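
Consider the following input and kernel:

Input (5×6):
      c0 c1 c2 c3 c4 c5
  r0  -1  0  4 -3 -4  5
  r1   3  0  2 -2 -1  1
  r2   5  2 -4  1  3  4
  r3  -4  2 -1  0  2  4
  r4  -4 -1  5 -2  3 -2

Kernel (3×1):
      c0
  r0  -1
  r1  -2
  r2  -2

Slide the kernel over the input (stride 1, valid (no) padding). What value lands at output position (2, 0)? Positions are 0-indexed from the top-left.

The receptive field on the input at this output position is [5 / -4 / -4]. Elementwise product with the kernel and sum: 5·-1 + -4·-2 + -4·-2.

11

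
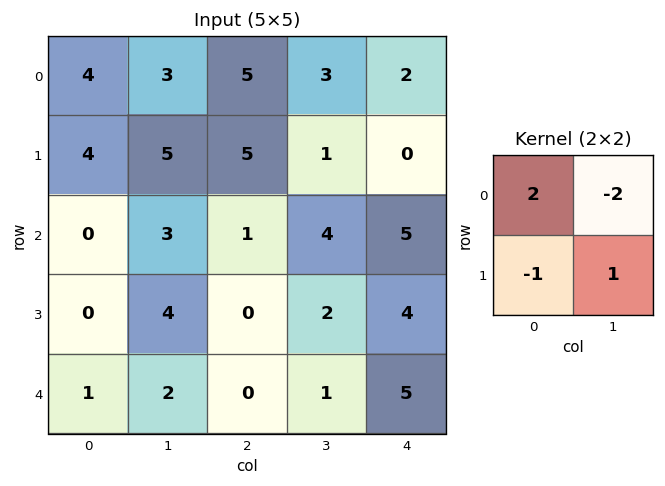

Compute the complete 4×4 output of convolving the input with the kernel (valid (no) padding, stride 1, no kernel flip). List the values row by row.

Output[0,0]: The receptive field on the input at this output position is [4 3 / 4 5]. Elementwise product with the kernel and sum: 4·2 + 3·-2 + 4·-1 + 5·1.
Output[0,1]: The receptive field on the input at this output position is [3 5 / 5 5]. Elementwise product with the kernel and sum: 3·2 + 5·-2 + 5·-1 + 5·1.

3 -4 0 1
1 -2 11 3
-2 0 -4 0
-7 6 -3 0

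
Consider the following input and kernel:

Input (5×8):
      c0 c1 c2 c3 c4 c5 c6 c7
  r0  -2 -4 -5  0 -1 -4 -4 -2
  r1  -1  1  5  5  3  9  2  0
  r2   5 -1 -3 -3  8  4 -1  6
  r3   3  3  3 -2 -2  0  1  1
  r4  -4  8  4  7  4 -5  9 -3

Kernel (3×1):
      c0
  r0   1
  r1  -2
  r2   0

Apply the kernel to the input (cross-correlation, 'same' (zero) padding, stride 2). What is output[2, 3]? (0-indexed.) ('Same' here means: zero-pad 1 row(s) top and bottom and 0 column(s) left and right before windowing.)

The receptive field on the zero-padded input at this output position is [1 / 9 / 0]. Elementwise product with the kernel and sum: 1·1 + 9·-2.

-17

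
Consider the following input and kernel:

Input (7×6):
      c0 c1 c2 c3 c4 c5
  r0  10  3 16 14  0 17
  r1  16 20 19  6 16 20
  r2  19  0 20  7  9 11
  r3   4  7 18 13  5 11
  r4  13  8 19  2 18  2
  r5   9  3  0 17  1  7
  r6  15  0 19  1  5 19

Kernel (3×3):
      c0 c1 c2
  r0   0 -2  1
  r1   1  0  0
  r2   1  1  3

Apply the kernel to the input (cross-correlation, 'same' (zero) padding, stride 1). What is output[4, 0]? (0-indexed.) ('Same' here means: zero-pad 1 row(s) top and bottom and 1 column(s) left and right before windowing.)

17

The receptive field on the zero-padded input at this output position is [0 4 7 / 0 13 8 / 0 9 3]. Elementwise product with the kernel and sum: 4·-2 + 7·1 + 0·1 + 0·1 + 9·1 + 3·3.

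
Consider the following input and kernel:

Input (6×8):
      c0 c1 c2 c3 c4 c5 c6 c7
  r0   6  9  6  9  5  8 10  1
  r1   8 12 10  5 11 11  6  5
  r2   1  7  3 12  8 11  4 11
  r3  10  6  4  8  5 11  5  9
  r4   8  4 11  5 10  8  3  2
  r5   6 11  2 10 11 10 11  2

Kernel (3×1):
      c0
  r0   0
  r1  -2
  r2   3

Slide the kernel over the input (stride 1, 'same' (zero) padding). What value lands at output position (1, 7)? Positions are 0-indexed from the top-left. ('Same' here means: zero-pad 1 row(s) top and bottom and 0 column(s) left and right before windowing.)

The receptive field on the zero-padded input at this output position is [1 / 5 / 11]. Elementwise product with the kernel and sum: 5·-2 + 11·3.

23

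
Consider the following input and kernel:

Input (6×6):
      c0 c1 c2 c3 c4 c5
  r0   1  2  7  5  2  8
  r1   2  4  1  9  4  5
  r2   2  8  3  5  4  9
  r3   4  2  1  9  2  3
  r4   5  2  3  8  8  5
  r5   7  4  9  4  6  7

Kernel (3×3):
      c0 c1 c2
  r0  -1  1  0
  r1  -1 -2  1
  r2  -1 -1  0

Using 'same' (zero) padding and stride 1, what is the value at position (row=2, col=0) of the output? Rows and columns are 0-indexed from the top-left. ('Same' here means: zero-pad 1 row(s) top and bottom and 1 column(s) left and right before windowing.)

2

The receptive field on the zero-padded input at this output position is [0 2 4 / 0 2 8 / 0 4 2]. Elementwise product with the kernel and sum: 0·-1 + 2·1 + 0·-1 + 2·-2 + 8·1 + 0·-1 + 4·-1.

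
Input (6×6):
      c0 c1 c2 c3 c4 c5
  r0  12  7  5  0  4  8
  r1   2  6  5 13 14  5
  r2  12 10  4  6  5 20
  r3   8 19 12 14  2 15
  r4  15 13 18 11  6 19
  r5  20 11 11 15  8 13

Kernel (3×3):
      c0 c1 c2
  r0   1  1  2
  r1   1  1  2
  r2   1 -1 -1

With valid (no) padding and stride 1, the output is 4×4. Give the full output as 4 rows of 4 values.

Output[0,0]: The receptive field on the input at this output position is [12 7 5 / 2 6 5 / 12 10 4]. Elementwise product with the kernel and sum: 12·1 + 7·1 + 5·2 + 2·1 + 6·1 + 5·2 + 12·1 + 10·-1 + 4·-1.
Output[0,1]: The receptive field on the input at this output position is [7 5 0 / 6 5 13 / 10 4 6]. Elementwise product with the kernel and sum: 7·1 + 5·1 + 0·2 + 6·1 + 5·1 + 13·2 + 10·1 + 4·-1 + 6·-1.

45 49 52 38
25 56 62 85
65 69 51 83
113 97 59 95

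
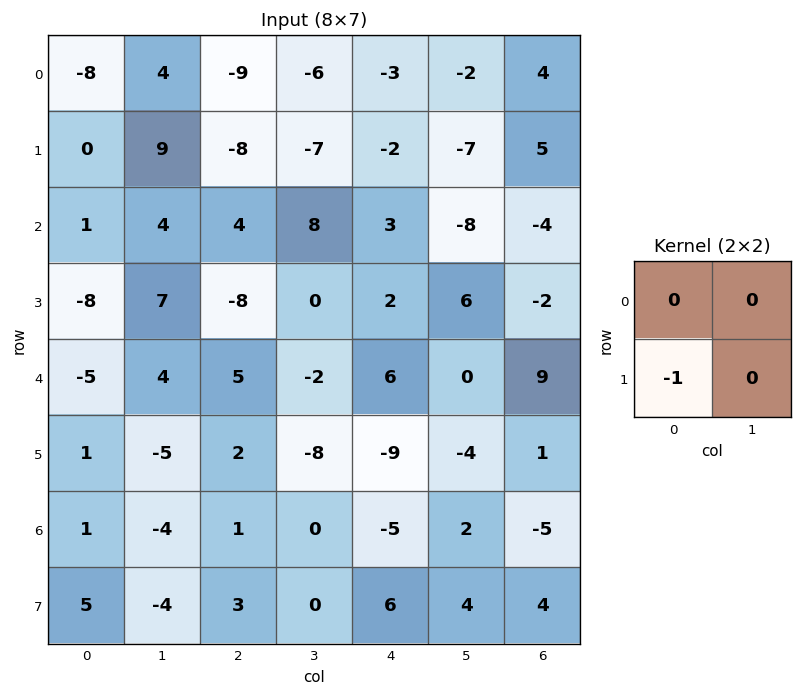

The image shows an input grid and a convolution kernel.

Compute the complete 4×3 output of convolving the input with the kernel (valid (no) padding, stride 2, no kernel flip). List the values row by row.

0 8 2
8 8 -2
-1 -2 9
-5 -3 -6

Output[0,0]: The receptive field on the input at this output position is [-8 4 / 0 9]. Elementwise product with the kernel and sum: 0·-1.
Output[0,1]: The receptive field on the input at this output position is [-9 -6 / -8 -7]. Elementwise product with the kernel and sum: -8·-1.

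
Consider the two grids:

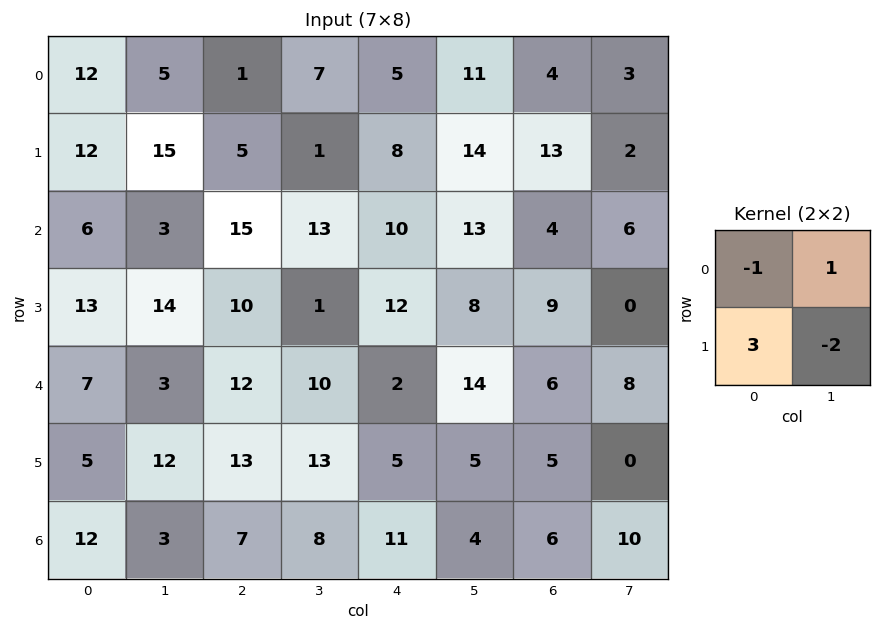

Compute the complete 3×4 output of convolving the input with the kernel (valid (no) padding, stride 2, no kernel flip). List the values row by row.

Output[0,0]: The receptive field on the input at this output position is [12 5 / 12 15]. Elementwise product with the kernel and sum: 12·-1 + 5·1 + 12·3 + 15·-2.

-1 19 2 34
8 26 23 29
-13 11 17 17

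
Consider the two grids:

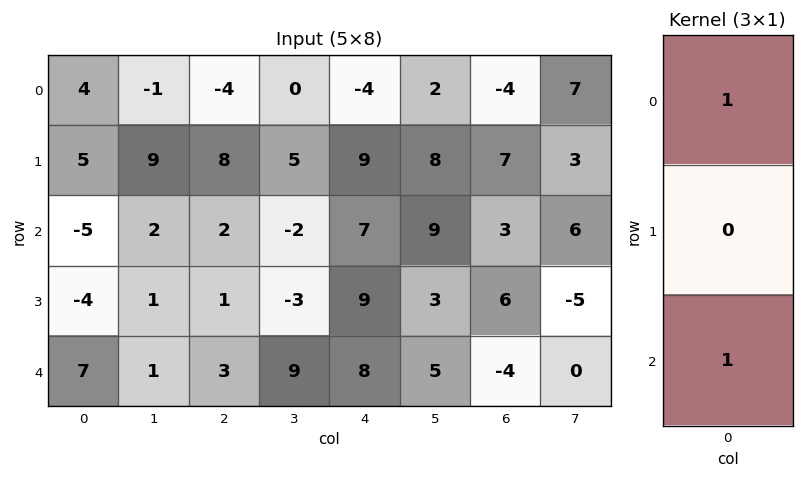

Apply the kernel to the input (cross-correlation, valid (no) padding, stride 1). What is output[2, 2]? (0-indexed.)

5

The receptive field on the input at this output position is [2 / 1 / 3]. Elementwise product with the kernel and sum: 2·1 + 3·1.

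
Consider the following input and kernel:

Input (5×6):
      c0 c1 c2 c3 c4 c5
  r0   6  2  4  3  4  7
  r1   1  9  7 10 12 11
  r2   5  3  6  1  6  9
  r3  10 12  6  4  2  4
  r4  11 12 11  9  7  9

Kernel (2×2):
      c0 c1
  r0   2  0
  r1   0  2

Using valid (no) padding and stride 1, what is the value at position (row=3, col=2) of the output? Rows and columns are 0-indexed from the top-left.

30

The receptive field on the input at this output position is [6 4 / 11 9]. Elementwise product with the kernel and sum: 6·2 + 9·2.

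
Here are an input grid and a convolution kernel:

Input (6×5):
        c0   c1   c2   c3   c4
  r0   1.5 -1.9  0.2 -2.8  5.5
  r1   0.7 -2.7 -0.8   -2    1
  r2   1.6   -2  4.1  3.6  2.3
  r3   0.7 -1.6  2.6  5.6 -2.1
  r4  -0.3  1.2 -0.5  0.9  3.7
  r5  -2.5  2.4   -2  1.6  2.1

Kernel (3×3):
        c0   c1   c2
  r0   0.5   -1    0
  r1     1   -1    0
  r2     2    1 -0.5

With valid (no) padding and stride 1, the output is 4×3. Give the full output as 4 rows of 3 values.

5.2 -4.75 14.75
5.15 -10.05 13.95
5.95 -7.85 -6.5
-1.15 0.3 -9.15

Output[0,0]: The receptive field on the input at this output position is [1.5 -1.9 0.2 / 0.7 -2.7 -0.8 / 1.6 -2 4.1]. Elementwise product with the kernel and sum: 1.5·0.5 + -1.9·-1 + 0.7·1 + -2.7·-1 + 1.6·2 + -2·1 + 4.1·-0.5.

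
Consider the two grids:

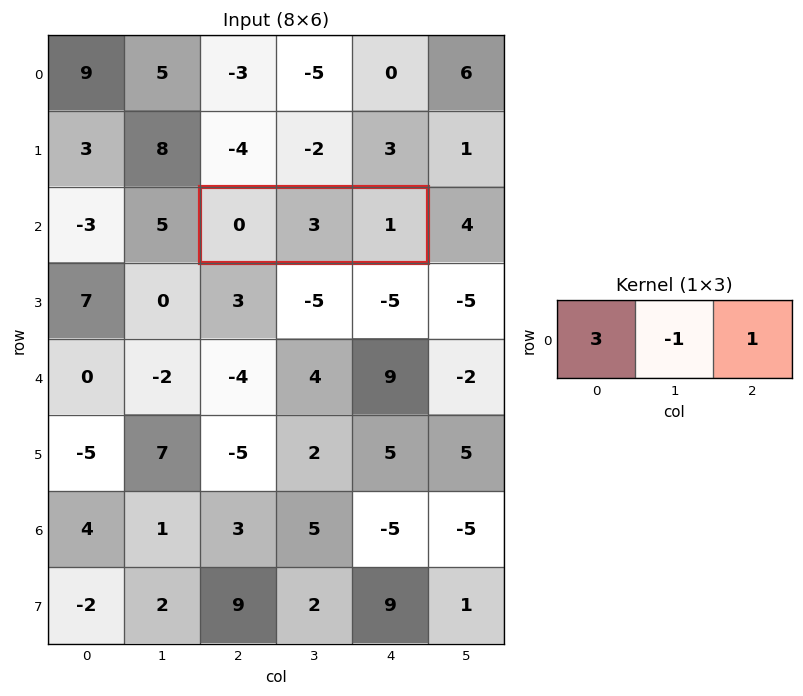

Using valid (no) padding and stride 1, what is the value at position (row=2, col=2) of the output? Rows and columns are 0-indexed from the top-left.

The receptive field on the input at this output position is [0 3 1]. Elementwise product with the kernel and sum: 0·3 + 3·-1 + 1·1.

-2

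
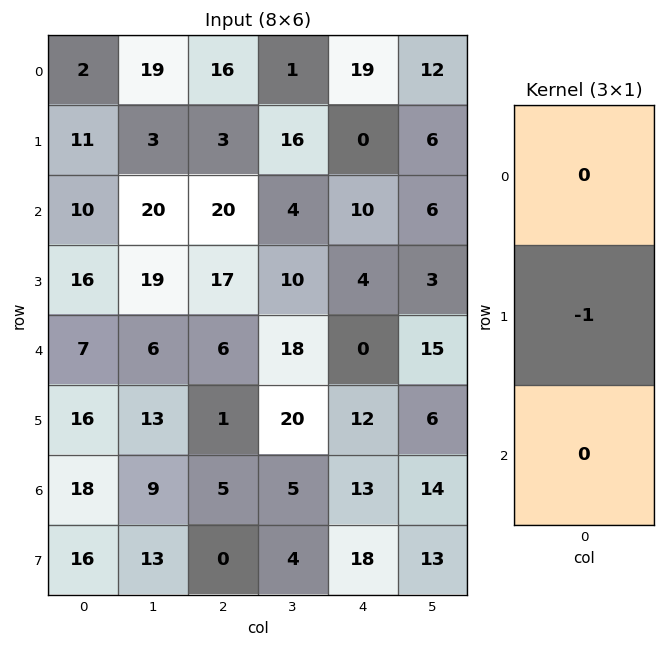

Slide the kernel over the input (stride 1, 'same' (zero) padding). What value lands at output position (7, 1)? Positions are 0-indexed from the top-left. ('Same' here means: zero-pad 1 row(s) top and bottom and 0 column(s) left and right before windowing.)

-13

The receptive field on the zero-padded input at this output position is [9 / 13 / 0]. Elementwise product with the kernel and sum: 13·-1.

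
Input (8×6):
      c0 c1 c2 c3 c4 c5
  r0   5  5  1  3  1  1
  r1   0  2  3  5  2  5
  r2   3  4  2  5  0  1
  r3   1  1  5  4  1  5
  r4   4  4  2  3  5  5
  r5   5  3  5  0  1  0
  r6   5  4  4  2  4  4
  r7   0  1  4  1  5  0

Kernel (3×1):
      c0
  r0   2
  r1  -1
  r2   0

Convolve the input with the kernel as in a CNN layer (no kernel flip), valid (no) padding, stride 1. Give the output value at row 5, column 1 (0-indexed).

The receptive field on the input at this output position is [3 / 4 / 1]. Elementwise product with the kernel and sum: 3·2 + 4·-1.

2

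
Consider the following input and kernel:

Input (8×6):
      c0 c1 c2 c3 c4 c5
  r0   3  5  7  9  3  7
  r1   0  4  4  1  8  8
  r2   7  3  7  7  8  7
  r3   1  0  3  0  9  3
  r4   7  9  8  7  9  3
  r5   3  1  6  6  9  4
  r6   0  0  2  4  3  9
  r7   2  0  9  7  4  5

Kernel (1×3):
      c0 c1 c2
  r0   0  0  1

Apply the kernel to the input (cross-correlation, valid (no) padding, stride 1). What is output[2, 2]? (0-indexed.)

8

The receptive field on the input at this output position is [7 7 8]. Elementwise product with the kernel and sum: 8·1.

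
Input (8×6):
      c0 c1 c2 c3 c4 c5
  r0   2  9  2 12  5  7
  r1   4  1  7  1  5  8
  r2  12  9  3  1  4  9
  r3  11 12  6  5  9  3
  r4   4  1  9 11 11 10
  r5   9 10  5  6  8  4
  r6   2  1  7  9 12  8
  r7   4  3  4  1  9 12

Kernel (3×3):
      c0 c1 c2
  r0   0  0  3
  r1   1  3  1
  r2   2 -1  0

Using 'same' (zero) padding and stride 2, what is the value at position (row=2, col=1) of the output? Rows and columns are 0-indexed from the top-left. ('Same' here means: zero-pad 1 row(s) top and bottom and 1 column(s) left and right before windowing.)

The receptive field on the zero-padded input at this output position is [12 6 5 / 1 9 11 / 10 5 6]. Elementwise product with the kernel and sum: 5·3 + 1·1 + 9·3 + 11·1 + 10·2 + 5·-1.

69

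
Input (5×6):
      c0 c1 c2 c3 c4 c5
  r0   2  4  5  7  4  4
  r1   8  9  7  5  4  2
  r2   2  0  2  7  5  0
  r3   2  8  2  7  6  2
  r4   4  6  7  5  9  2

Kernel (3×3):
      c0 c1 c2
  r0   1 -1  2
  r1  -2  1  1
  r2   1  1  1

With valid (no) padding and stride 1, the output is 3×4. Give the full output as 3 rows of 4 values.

12 16 15 19
23 38 33 11
29 23 35 12

Output[0,0]: The receptive field on the input at this output position is [2 4 5 / 8 9 7 / 2 0 2]. Elementwise product with the kernel and sum: 2·1 + 4·-1 + 5·2 + 8·-2 + 9·1 + 7·1 + 2·1 + 0·1 + 2·1.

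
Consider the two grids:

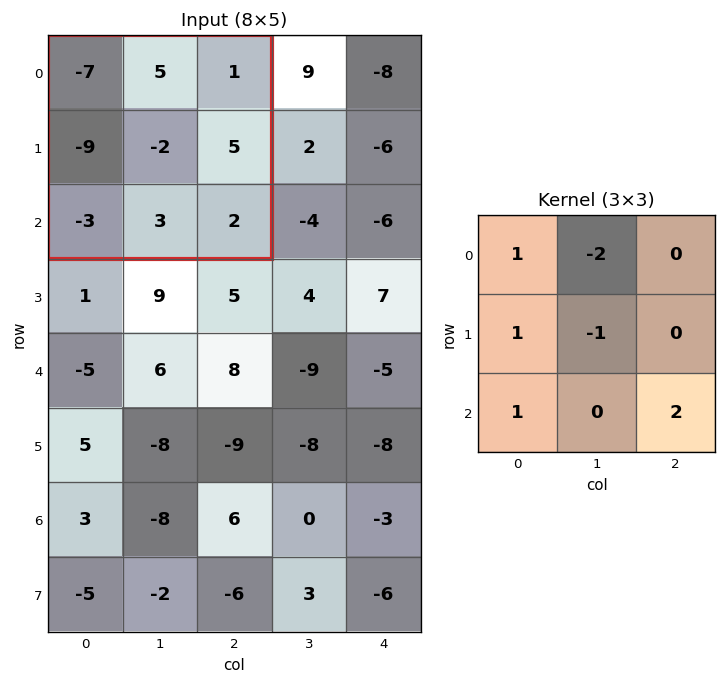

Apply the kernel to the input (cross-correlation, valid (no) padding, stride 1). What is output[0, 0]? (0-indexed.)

The receptive field on the input at this output position is [-7 5 1 / -9 -2 5 / -3 3 2]. Elementwise product with the kernel and sum: -7·1 + 5·-2 + -9·1 + -2·-1 + -3·1 + 2·2.

-23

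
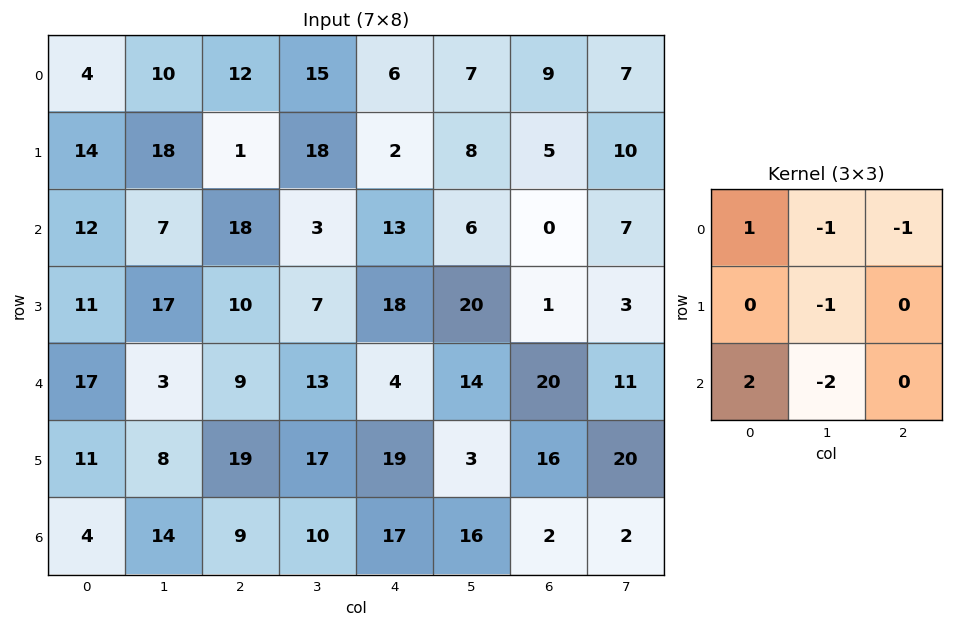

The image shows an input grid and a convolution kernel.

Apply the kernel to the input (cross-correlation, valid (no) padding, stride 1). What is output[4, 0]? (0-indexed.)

The receptive field on the input at this output position is [17 3 9 / 11 8 19 / 4 14 9]. Elementwise product with the kernel and sum: 17·1 + 3·-1 + 9·-1 + 8·-1 + 4·2 + 14·-2.

-23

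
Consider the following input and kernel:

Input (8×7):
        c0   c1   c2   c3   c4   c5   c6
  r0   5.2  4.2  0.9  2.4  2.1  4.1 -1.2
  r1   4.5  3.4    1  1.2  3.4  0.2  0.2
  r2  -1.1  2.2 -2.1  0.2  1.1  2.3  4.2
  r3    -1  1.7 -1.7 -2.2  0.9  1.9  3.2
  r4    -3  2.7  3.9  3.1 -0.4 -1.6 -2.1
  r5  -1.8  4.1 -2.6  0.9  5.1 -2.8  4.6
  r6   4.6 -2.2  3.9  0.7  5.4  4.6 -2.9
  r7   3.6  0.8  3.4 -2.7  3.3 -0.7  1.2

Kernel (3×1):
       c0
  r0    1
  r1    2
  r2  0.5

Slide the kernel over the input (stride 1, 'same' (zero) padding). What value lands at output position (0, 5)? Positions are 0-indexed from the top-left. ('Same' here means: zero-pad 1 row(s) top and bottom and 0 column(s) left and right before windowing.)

8.3

The receptive field on the zero-padded input at this output position is [0 / 4.1 / 0.2]. Elementwise product with the kernel and sum: 0·1 + 4.1·2 + 0.2·0.5.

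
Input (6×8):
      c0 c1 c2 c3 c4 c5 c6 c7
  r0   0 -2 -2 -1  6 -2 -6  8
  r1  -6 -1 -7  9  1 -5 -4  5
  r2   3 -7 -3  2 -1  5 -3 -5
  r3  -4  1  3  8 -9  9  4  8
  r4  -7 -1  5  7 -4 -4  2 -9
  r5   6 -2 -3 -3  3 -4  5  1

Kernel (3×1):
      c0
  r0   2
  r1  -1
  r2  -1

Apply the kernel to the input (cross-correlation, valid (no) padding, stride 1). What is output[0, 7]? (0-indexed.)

The receptive field on the input at this output position is [8 / 5 / -5]. Elementwise product with the kernel and sum: 8·2 + 5·-1 + -5·-1.

16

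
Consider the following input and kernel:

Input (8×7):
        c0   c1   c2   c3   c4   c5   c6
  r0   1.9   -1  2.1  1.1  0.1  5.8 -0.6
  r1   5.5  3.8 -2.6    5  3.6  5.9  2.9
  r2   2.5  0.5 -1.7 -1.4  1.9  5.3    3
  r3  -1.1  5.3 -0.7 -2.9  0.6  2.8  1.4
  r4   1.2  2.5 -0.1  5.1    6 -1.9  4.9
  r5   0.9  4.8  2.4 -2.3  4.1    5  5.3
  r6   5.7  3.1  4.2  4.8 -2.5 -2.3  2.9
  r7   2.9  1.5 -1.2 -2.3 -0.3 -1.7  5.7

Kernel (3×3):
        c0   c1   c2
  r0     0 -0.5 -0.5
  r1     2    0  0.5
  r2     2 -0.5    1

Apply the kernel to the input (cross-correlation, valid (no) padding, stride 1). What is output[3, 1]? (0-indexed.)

15.45

The receptive field on the input at this output position is [5.3 -0.7 -2.9 / 2.5 -0.1 5.1 / 4.8 2.4 -2.3]. Elementwise product with the kernel and sum: -0.7·-0.5 + -2.9·-0.5 + 2.5·2 + 5.1·0.5 + 4.8·2 + 2.4·-0.5 + -2.3·1.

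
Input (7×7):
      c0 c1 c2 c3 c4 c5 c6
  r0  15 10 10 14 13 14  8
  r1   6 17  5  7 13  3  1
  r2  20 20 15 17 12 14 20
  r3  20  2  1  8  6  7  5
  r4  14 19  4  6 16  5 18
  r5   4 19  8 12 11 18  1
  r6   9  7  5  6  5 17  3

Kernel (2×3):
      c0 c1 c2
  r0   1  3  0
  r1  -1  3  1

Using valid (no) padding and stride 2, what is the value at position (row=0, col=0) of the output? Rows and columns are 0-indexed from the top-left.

95

The receptive field on the input at this output position is [15 10 10 / 6 17 5]. Elementwise product with the kernel and sum: 15·1 + 10·3 + 6·-1 + 17·3 + 5·1.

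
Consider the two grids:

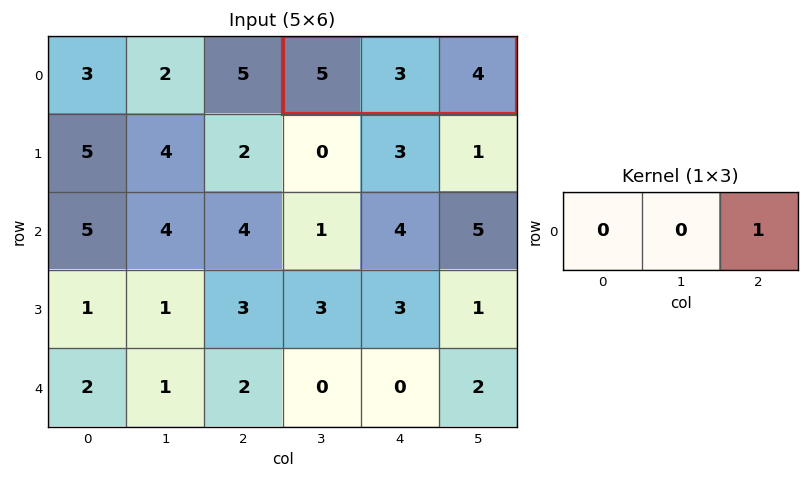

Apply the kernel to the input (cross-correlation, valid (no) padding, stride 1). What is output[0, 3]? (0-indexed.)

The receptive field on the input at this output position is [5 3 4]. Elementwise product with the kernel and sum: 4·1.

4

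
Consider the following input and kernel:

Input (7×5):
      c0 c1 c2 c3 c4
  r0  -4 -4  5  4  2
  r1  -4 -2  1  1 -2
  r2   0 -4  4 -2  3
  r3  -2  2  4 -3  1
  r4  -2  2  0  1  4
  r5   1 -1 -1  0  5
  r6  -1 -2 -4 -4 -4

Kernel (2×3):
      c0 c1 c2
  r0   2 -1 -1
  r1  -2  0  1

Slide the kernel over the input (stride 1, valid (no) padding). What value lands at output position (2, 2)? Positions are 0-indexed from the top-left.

The receptive field on the input at this output position is [4 -2 3 / 4 -3 1]. Elementwise product with the kernel and sum: 4·2 + -2·-1 + 3·-1 + 4·-2 + 1·1.

0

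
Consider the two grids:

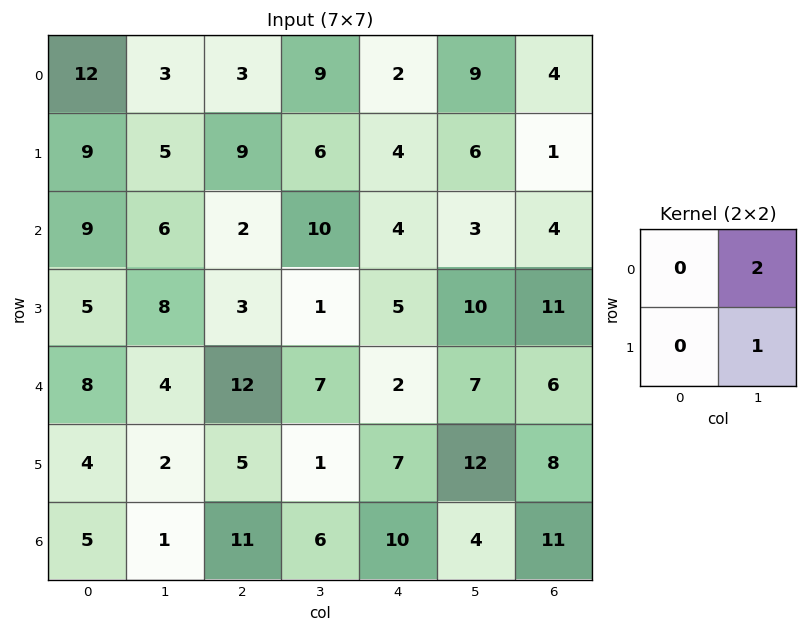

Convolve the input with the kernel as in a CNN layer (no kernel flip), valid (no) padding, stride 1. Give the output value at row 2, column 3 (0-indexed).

The receptive field on the input at this output position is [10 4 / 1 5]. Elementwise product with the kernel and sum: 4·2 + 5·1.

13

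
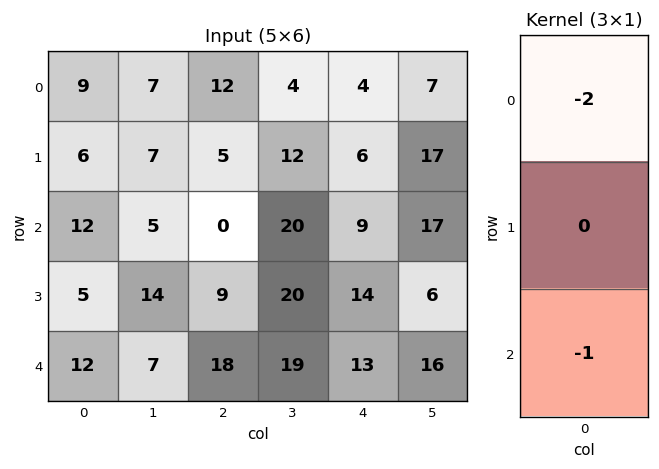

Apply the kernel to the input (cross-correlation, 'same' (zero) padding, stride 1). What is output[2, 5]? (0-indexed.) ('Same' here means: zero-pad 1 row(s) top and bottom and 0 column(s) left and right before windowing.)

The receptive field on the zero-padded input at this output position is [17 / 17 / 6]. Elementwise product with the kernel and sum: 17·-2 + 6·-1.

-40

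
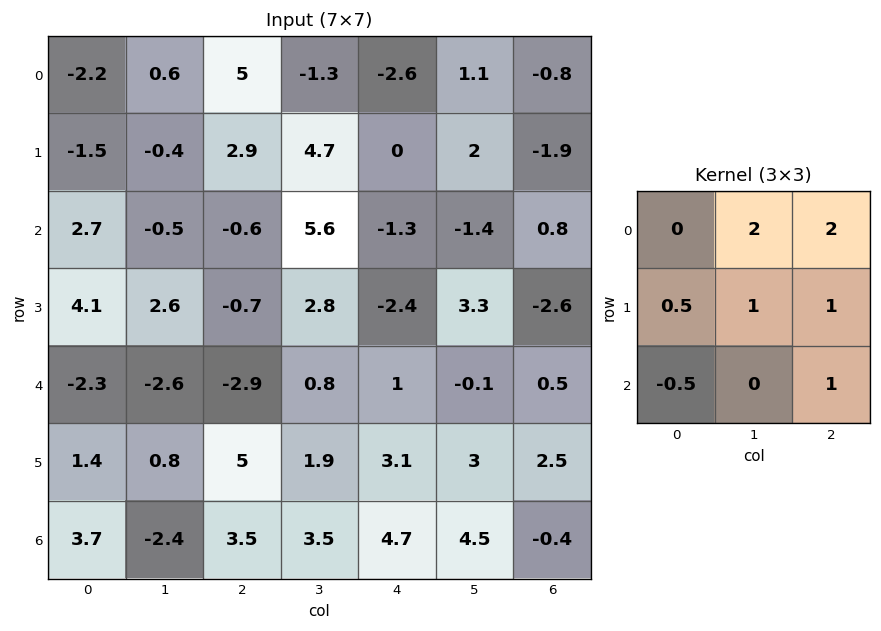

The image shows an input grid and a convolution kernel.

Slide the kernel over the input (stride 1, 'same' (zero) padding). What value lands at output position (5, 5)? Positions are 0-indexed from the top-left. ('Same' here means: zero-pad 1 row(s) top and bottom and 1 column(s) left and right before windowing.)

The receptive field on the zero-padded input at this output position is [1 -0.1 0.5 / 3.1 3 2.5 / 4.7 4.5 -0.4]. Elementwise product with the kernel and sum: -0.1·2 + 0.5·2 + 3.1·0.5 + 3·1 + 2.5·1 + 4.7·-0.5 + -0.4·1.

5.1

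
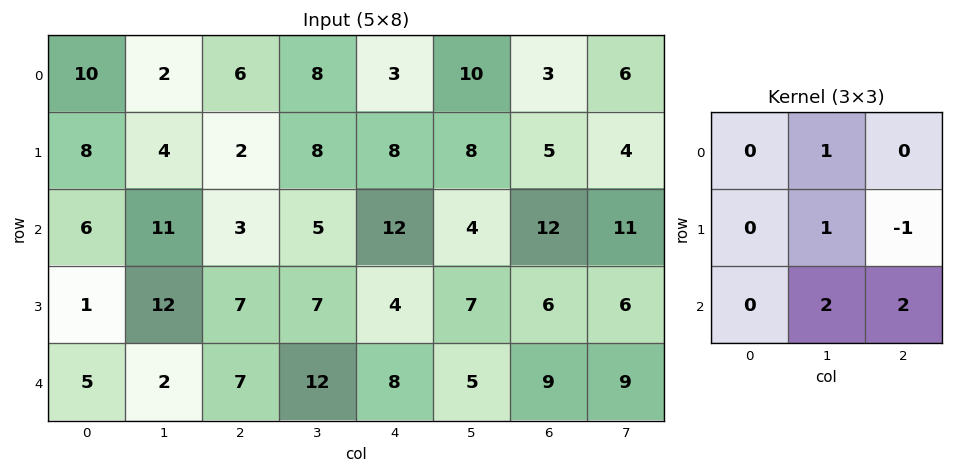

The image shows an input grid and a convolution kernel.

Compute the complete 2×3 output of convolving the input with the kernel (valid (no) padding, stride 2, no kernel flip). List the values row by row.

32 42 45
34 48 33

Output[0,0]: The receptive field on the input at this output position is [10 2 6 / 8 4 2 / 6 11 3]. Elementwise product with the kernel and sum: 2·1 + 4·1 + 2·-1 + 11·2 + 3·2.
Output[0,1]: The receptive field on the input at this output position is [6 8 3 / 2 8 8 / 3 5 12]. Elementwise product with the kernel and sum: 8·1 + 8·1 + 8·-1 + 5·2 + 12·2.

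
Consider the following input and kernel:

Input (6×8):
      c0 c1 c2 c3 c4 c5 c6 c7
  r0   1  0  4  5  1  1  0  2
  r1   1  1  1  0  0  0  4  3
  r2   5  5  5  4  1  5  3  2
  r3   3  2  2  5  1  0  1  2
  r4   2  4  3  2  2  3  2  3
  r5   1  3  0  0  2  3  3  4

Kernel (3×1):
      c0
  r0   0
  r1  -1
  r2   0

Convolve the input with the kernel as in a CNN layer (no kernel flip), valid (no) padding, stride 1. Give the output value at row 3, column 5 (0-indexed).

-3

The receptive field on the input at this output position is [0 / 3 / 3]. Elementwise product with the kernel and sum: 3·-1.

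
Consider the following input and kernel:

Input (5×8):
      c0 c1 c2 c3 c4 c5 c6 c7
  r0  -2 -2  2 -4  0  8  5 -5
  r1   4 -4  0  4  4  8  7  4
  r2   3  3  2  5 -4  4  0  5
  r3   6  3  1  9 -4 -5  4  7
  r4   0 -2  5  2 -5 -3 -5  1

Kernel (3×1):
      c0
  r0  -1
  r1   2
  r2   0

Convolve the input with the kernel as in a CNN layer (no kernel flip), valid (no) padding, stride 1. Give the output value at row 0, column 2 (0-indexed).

-2

The receptive field on the input at this output position is [2 / 0 / 2]. Elementwise product with the kernel and sum: 2·-1 + 0·2.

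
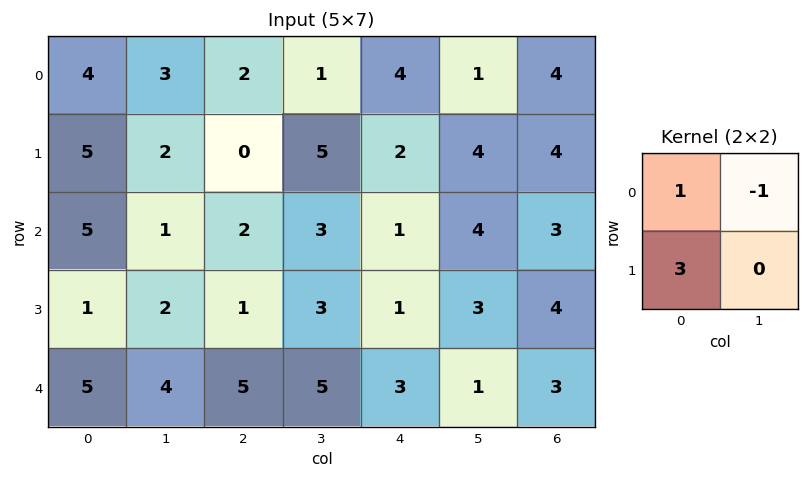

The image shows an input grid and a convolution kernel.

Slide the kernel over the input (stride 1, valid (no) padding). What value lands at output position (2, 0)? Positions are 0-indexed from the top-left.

7

The receptive field on the input at this output position is [5 1 / 1 2]. Elementwise product with the kernel and sum: 5·1 + 1·-1 + 1·3.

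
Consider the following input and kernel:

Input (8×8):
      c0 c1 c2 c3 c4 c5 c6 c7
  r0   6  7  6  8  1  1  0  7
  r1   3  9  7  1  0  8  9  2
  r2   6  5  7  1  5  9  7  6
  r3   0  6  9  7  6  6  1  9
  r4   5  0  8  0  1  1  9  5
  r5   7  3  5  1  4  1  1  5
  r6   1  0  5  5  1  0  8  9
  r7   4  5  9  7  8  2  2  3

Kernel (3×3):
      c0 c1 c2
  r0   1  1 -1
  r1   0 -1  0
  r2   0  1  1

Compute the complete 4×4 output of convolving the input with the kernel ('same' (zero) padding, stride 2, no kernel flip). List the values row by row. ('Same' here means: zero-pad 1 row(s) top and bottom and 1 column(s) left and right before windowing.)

6 2 7 11
-6 24 0 18
-1 6 11 -5
12 18 13 -6

Output[0,0]: The receptive field on the zero-padded input at this output position is [0 0 0 / 0 6 7 / 0 3 9]. Elementwise product with the kernel and sum: 0·1 + 0·1 + 0·-1 + 6·-1 + 3·1 + 9·1.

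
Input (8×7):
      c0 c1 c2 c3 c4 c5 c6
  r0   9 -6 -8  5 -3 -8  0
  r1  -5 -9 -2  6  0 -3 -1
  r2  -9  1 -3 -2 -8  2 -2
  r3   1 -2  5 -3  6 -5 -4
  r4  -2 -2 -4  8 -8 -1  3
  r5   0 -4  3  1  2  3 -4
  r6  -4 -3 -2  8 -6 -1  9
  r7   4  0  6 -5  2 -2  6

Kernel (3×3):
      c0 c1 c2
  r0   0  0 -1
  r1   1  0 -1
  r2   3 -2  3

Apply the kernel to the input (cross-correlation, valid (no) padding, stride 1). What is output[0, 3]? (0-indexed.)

The receptive field on the input at this output position is [5 -3 -8 / 6 0 -3 / -2 -8 2]. Elementwise product with the kernel and sum: -8·-1 + 6·1 + -3·-1 + -2·3 + -8·-2 + 2·3.

33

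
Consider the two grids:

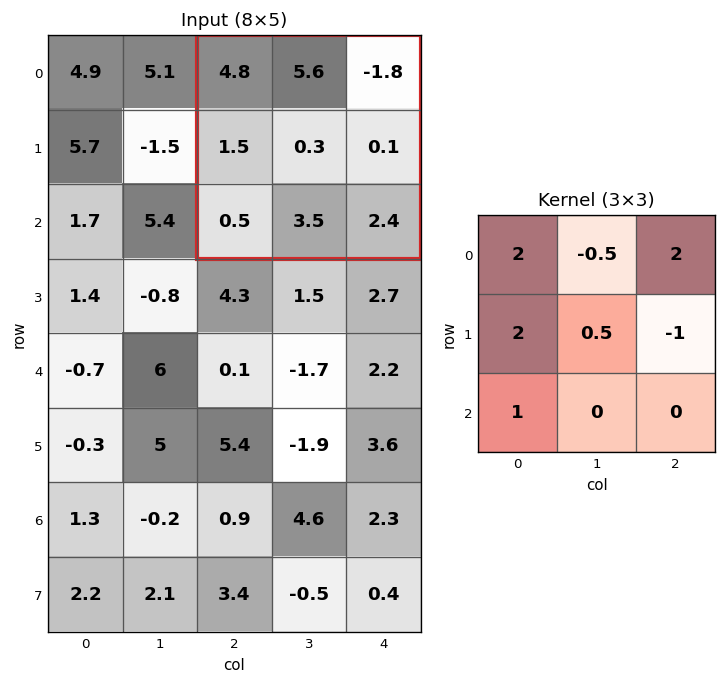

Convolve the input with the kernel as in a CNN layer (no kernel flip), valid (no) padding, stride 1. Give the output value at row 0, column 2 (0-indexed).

The receptive field on the input at this output position is [4.8 5.6 -1.8 / 1.5 0.3 0.1 / 0.5 3.5 2.4]. Elementwise product with the kernel and sum: 4.8·2 + 5.6·-0.5 + -1.8·2 + 1.5·2 + 0.3·0.5 + 0.1·-1 + 0.5·1.

6.75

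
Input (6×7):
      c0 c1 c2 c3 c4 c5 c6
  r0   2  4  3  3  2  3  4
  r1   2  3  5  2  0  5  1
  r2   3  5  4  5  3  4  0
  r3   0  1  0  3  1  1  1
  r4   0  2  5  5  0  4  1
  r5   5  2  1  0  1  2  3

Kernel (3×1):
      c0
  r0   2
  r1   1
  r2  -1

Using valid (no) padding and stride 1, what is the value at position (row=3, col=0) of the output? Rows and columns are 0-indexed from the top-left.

-5

The receptive field on the input at this output position is [0 / 0 / 5]. Elementwise product with the kernel and sum: 0·2 + 0·1 + 5·-1.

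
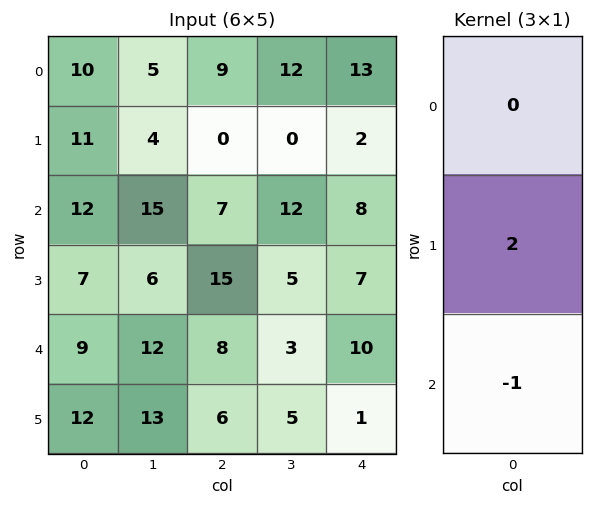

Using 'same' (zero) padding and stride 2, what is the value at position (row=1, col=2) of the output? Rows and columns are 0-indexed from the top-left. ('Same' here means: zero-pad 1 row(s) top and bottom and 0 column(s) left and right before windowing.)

The receptive field on the zero-padded input at this output position is [2 / 8 / 7]. Elementwise product with the kernel and sum: 8·2 + 7·-1.

9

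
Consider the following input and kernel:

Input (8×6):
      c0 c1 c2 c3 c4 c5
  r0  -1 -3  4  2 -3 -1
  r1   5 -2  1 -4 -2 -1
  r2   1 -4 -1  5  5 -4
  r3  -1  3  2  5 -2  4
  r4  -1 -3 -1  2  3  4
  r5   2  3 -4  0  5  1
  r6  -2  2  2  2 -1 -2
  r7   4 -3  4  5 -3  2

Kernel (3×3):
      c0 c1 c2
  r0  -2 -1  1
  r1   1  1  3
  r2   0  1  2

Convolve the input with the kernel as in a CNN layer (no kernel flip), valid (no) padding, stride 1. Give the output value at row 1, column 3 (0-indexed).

The receptive field on the input at this output position is [-4 -2 -1 / 5 5 -4 / 5 -2 4]. Elementwise product with the kernel and sum: -4·-2 + -2·-1 + -1·1 + 5·1 + 5·1 + -4·3 + -2·1 + 4·2.

13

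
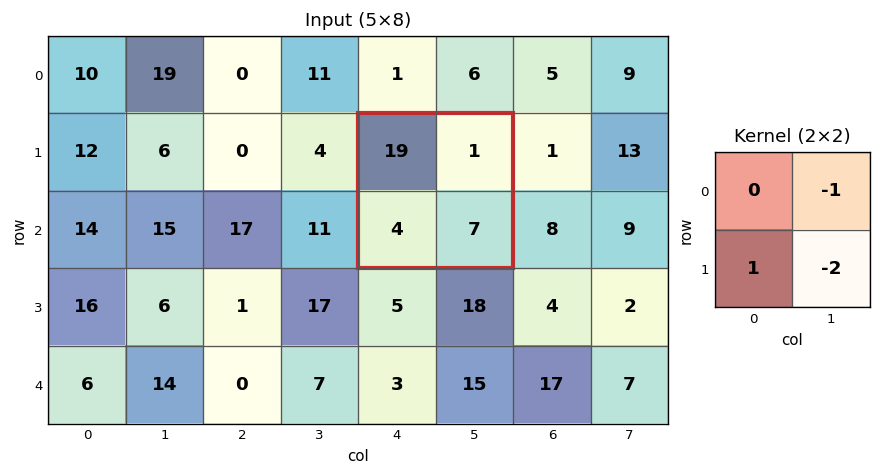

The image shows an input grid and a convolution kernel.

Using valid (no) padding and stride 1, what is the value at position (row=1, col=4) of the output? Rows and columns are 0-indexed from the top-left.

The receptive field on the input at this output position is [19 1 / 4 7]. Elementwise product with the kernel and sum: 1·-1 + 4·1 + 7·-2.

-11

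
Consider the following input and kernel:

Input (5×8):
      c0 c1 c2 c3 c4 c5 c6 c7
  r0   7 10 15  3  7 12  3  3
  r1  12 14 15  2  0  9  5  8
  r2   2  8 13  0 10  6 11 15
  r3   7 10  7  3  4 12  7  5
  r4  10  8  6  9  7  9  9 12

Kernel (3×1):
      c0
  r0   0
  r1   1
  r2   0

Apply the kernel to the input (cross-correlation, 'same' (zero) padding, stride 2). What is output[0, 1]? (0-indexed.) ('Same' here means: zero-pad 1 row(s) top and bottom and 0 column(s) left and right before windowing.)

The receptive field on the zero-padded input at this output position is [0 / 15 / 15]. Elementwise product with the kernel and sum: 15·1.

15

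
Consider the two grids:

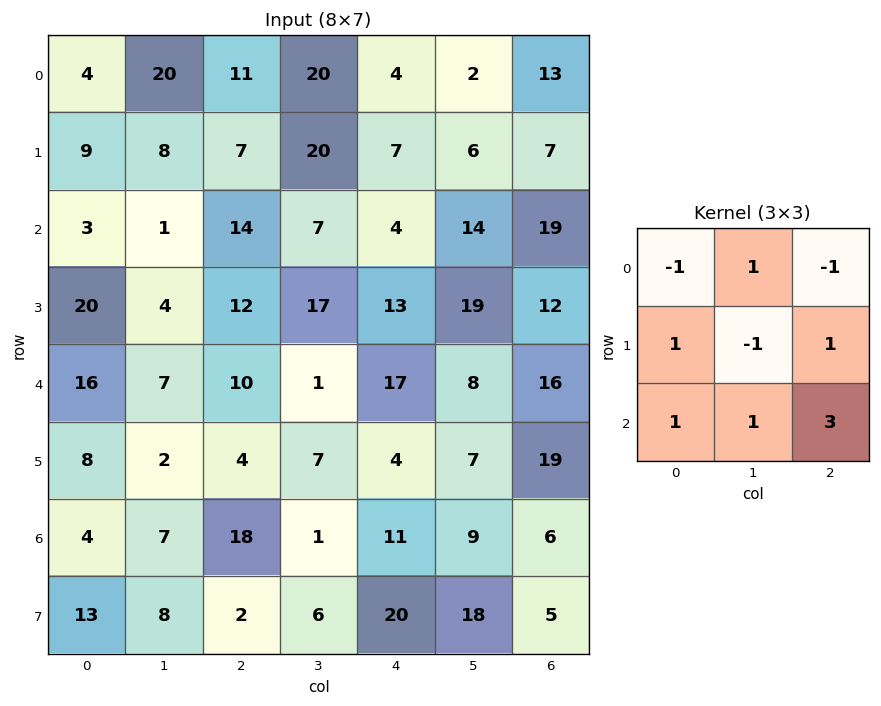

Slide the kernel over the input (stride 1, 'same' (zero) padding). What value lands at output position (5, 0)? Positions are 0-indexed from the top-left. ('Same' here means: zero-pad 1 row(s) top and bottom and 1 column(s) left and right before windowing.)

28

The receptive field on the zero-padded input at this output position is [0 16 7 / 0 8 2 / 0 4 7]. Elementwise product with the kernel and sum: 0·-1 + 16·1 + 7·-1 + 0·1 + 8·-1 + 2·1 + 0·1 + 4·1 + 7·3.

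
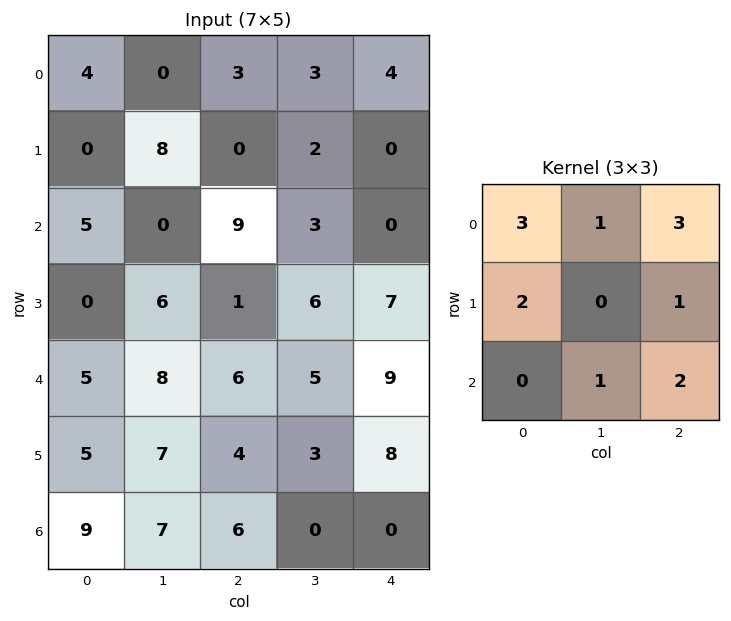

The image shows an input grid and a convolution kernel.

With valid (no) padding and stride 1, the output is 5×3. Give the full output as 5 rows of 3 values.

Output[0,0]: The receptive field on the input at this output position is [4 0 3 / 0 8 0 / 5 0 9]. Elementwise product with the kernel and sum: 4·3 + 0·1 + 3·3 + 0·2 + 0·1 + 0·1 + 9·2.
Output[0,1]: The receptive field on the input at this output position is [0 3 3 / 8 0 2 / 0 9 3]. Elementwise product with the kernel and sum: 0·3 + 3·1 + 3·3 + 8·2 + 2·1 + 9·1 + 3·2.

39 45 27
35 46 40
63 52 62
40 68 70
74 68 66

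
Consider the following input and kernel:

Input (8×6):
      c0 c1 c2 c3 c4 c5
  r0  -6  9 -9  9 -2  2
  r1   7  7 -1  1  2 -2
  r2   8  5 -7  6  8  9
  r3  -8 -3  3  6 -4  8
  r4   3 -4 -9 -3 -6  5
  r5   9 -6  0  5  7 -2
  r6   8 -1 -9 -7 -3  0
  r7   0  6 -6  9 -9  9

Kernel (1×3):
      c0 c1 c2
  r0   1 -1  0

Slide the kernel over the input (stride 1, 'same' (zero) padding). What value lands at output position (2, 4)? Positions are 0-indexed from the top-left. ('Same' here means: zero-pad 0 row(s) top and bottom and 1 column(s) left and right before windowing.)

The receptive field on the zero-padded input at this output position is [6 8 9]. Elementwise product with the kernel and sum: 6·1 + 8·-1.

-2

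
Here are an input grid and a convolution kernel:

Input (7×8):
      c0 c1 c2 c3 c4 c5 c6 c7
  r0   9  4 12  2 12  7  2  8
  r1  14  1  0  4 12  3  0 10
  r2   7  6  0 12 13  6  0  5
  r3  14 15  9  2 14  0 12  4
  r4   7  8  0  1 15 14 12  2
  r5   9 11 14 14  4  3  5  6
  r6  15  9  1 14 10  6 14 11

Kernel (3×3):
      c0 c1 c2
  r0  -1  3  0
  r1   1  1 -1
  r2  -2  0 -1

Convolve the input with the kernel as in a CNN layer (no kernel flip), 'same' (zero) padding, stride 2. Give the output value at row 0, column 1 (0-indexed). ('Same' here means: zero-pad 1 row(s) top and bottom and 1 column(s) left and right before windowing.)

The receptive field on the zero-padded input at this output position is [0 0 0 / 4 12 2 / 1 0 4]. Elementwise product with the kernel and sum: 0·-1 + 0·3 + 4·1 + 12·1 + 2·-1 + 1·-2 + 4·-1.

8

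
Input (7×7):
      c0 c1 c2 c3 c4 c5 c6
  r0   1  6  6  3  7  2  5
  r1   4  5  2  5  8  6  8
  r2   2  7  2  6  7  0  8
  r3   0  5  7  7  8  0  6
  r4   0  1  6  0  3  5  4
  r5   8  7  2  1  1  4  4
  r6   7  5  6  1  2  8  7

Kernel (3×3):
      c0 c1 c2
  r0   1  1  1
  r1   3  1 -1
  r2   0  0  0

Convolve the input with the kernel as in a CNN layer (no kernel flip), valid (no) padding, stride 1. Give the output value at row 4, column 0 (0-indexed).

36

The receptive field on the input at this output position is [0 1 6 / 8 7 2 / 7 5 6]. Elementwise product with the kernel and sum: 0·1 + 1·1 + 6·1 + 8·3 + 7·1 + 2·-1.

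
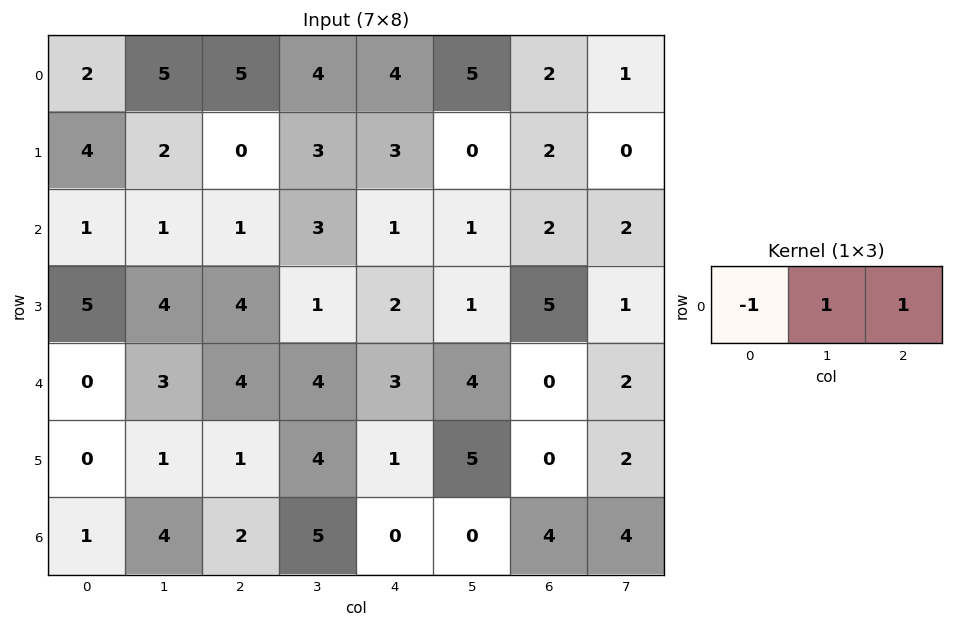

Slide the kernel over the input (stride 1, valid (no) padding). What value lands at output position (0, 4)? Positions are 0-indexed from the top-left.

3

The receptive field on the input at this output position is [4 5 2]. Elementwise product with the kernel and sum: 4·-1 + 5·1 + 2·1.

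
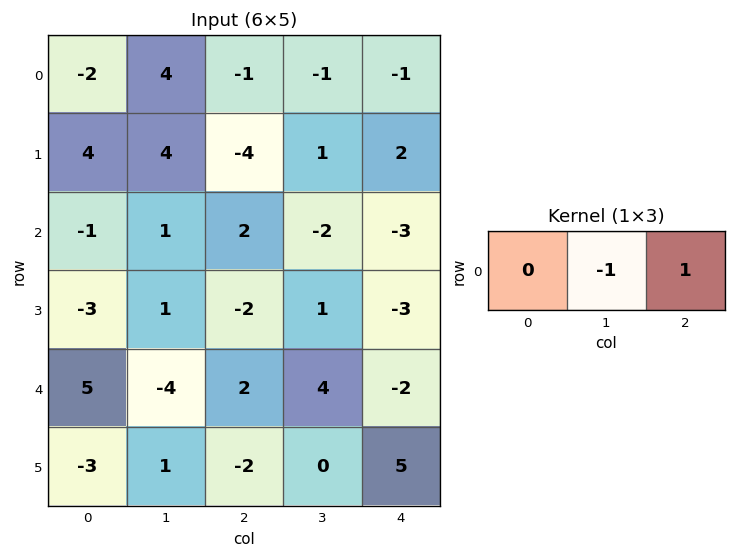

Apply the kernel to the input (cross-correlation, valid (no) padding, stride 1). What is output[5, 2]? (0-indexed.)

The receptive field on the input at this output position is [-2 0 5]. Elementwise product with the kernel and sum: 0·-1 + 5·1.

5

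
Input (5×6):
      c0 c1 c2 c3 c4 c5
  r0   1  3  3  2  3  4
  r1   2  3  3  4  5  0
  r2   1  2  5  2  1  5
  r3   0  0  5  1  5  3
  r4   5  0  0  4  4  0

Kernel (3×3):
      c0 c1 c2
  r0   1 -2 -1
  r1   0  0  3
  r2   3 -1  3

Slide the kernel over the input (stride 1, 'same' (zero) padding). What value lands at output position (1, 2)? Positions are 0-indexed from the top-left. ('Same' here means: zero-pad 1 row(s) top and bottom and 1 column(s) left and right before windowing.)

14

The receptive field on the zero-padded input at this output position is [3 3 2 / 3 3 4 / 2 5 2]. Elementwise product with the kernel and sum: 3·1 + 3·-2 + 2·-1 + 4·3 + 2·3 + 5·-1 + 2·3.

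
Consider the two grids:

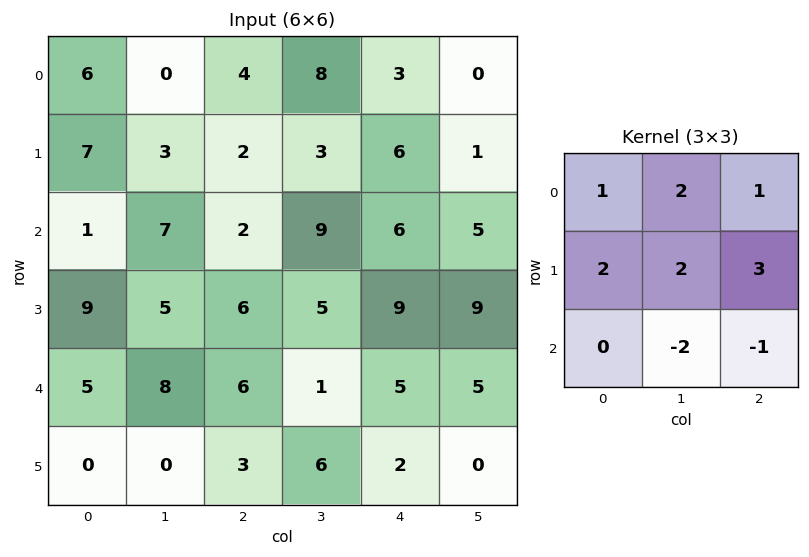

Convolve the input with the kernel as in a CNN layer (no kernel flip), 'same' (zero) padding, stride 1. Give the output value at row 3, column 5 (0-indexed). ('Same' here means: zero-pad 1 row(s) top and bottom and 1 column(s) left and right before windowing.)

The receptive field on the zero-padded input at this output position is [6 5 0 / 9 9 0 / 5 5 0]. Elementwise product with the kernel and sum: 6·1 + 5·2 + 0·1 + 9·2 + 9·2 + 0·3 + 5·-2 + 0·-1.

42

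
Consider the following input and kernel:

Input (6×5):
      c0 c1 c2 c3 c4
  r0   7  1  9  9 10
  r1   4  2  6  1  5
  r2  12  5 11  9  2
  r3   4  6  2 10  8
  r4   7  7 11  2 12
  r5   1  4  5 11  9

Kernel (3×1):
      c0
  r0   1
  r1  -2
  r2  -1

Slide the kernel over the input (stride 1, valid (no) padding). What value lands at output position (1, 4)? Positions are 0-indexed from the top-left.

-7

The receptive field on the input at this output position is [5 / 2 / 8]. Elementwise product with the kernel and sum: 5·1 + 2·-2 + 8·-1.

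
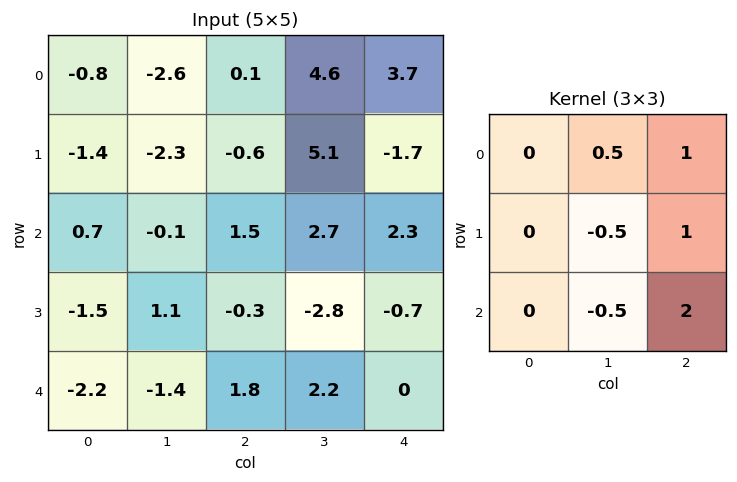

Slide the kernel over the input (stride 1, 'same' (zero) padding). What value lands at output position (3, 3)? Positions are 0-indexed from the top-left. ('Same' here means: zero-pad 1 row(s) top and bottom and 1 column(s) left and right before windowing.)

The receptive field on the zero-padded input at this output position is [1.5 2.7 2.3 / -0.3 -2.8 -0.7 / 1.8 2.2 0]. Elementwise product with the kernel and sum: 2.7·0.5 + 2.3·1 + -2.8·-0.5 + -0.7·1 + 2.2·-0.5 + 0·2.

3.25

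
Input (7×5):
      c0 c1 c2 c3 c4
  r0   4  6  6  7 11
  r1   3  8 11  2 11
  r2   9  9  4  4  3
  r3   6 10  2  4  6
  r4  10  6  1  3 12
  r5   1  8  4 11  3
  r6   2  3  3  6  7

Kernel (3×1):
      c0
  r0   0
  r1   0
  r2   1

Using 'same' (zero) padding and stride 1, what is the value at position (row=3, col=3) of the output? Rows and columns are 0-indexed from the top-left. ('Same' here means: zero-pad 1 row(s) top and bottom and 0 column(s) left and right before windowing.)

3

The receptive field on the zero-padded input at this output position is [4 / 4 / 3]. Elementwise product with the kernel and sum: 3·1.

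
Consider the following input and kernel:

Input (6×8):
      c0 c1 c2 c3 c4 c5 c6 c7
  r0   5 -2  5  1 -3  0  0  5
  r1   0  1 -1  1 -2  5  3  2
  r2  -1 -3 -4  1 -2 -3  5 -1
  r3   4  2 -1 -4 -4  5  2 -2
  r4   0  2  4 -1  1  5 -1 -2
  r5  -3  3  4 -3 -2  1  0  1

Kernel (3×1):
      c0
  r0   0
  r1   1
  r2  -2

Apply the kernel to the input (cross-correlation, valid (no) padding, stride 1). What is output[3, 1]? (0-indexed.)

-4

The receptive field on the input at this output position is [2 / 2 / 3]. Elementwise product with the kernel and sum: 2·1 + 3·-2.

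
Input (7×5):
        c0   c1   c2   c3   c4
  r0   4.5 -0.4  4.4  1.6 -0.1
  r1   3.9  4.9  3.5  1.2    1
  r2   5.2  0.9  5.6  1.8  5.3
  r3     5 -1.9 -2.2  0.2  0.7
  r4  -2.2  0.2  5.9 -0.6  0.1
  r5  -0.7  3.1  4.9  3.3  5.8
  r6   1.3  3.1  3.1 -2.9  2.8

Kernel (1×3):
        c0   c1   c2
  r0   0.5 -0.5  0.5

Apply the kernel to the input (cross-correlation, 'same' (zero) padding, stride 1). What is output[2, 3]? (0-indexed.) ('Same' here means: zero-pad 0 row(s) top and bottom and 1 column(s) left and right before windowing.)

The receptive field on the zero-padded input at this output position is [5.6 1.8 5.3]. Elementwise product with the kernel and sum: 5.6·0.5 + 1.8·-0.5 + 5.3·0.5.

4.55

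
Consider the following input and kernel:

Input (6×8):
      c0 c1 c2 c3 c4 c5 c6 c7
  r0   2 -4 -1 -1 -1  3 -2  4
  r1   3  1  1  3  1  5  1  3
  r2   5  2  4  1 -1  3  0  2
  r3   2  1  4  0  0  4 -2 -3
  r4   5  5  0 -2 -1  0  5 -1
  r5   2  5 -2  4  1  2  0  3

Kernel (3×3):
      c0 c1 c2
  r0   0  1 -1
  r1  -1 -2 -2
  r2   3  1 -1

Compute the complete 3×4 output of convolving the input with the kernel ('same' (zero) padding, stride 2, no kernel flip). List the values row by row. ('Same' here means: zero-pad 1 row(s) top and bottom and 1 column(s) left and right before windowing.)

Output[0,0]: The receptive field on the zero-padded input at this output position is [0 0 0 / 0 2 -4 / 0 3 1]. Elementwise product with the kernel and sum: 0·1 + 0·-1 + 0·-1 + 2·-2 + -4·-2 + 0·3 + 3·1 + 1·-1.
Output[0,1]: The receptive field on the zero-padded input at this output position is [0 0 0 / -4 -1 -1 / 1 1 3]. Elementwise product with the kernel and sum: 0·1 + 0·-1 + -4·-1 + -1·-2 + -1·-2 + 1·3 + 1·1 + 3·-1.

6 9 2 6
-11 -7 -13 4
-22 12 11 -4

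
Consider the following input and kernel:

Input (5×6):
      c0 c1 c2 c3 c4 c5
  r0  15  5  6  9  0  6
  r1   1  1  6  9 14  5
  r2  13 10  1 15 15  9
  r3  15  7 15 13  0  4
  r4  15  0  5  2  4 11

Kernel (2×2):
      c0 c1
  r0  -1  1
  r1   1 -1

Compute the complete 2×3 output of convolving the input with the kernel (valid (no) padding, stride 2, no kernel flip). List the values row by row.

Output[0,0]: The receptive field on the input at this output position is [15 5 / 1 1]. Elementwise product with the kernel and sum: 15·-1 + 5·1 + 1·1 + 1·-1.
Output[0,1]: The receptive field on the input at this output position is [6 9 / 6 9]. Elementwise product with the kernel and sum: 6·-1 + 9·1 + 6·1 + 9·-1.

-10 0 15
5 16 -10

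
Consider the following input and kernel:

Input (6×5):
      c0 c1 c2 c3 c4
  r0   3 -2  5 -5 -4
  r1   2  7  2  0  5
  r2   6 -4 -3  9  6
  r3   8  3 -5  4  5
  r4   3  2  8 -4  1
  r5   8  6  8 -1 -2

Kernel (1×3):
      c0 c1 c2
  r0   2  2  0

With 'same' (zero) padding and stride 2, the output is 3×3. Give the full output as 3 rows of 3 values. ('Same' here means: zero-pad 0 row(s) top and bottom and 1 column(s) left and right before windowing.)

6 6 -18
12 -14 30
6 20 -6

Output[0,0]: The receptive field on the zero-padded input at this output position is [0 3 -2]. Elementwise product with the kernel and sum: 0·2 + 3·2.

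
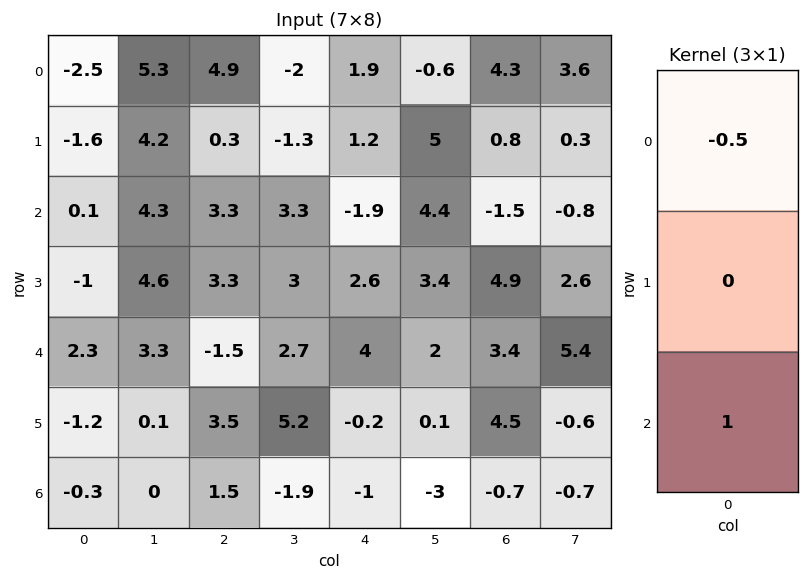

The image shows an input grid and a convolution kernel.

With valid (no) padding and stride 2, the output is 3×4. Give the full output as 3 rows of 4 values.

1.35 0.85 -2.85 -3.65
2.25 -3.15 4.95 4.15
-1.45 2.25 -3 -2.4

Output[0,0]: The receptive field on the input at this output position is [-2.5 / -1.6 / 0.1]. Elementwise product with the kernel and sum: -2.5·-0.5 + 0.1·1.
Output[0,1]: The receptive field on the input at this output position is [4.9 / 0.3 / 3.3]. Elementwise product with the kernel and sum: 4.9·-0.5 + 3.3·1.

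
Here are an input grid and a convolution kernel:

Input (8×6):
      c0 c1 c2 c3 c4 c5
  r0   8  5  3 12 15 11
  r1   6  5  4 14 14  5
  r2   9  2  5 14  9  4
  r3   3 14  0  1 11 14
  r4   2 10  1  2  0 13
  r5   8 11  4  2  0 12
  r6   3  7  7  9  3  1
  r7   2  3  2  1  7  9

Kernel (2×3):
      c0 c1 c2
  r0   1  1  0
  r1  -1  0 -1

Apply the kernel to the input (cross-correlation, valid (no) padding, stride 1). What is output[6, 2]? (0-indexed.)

7

The receptive field on the input at this output position is [7 9 3 / 2 1 7]. Elementwise product with the kernel and sum: 7·1 + 9·1 + 2·-1 + 7·-1.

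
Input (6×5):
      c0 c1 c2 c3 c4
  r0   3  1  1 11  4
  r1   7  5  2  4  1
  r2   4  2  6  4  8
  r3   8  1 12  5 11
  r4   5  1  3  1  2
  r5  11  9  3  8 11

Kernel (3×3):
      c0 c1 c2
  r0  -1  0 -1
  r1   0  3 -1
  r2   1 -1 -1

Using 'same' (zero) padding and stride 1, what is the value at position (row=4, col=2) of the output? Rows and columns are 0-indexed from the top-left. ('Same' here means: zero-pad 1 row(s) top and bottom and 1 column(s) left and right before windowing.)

0

The receptive field on the zero-padded input at this output position is [1 12 5 / 1 3 1 / 9 3 8]. Elementwise product with the kernel and sum: 1·-1 + 5·-1 + 3·3 + 1·-1 + 9·1 + 3·-1 + 8·-1.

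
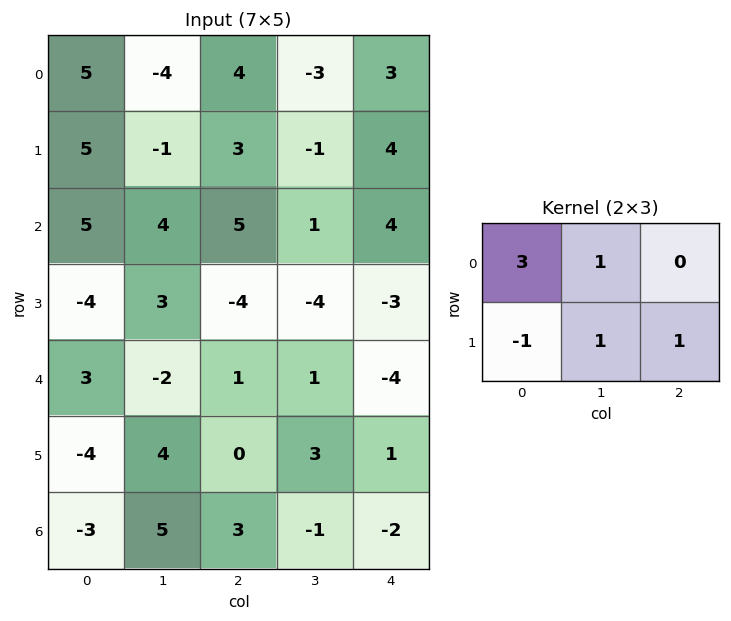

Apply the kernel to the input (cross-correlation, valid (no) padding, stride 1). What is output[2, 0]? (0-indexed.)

The receptive field on the input at this output position is [5 4 5 / -4 3 -4]. Elementwise product with the kernel and sum: 5·3 + 4·1 + -4·-1 + 3·1 + -4·1.

22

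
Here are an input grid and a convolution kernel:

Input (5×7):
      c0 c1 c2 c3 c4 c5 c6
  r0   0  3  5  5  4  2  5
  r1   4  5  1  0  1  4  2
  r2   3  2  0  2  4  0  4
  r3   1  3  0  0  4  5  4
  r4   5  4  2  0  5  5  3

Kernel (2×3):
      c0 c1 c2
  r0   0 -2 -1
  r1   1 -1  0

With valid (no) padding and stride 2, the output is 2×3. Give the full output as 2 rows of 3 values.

-12 -13 -12
-6 -8 -5

Output[0,0]: The receptive field on the input at this output position is [0 3 5 / 4 5 1]. Elementwise product with the kernel and sum: 3·-2 + 5·-1 + 4·1 + 5·-1.
Output[0,1]: The receptive field on the input at this output position is [5 5 4 / 1 0 1]. Elementwise product with the kernel and sum: 5·-2 + 4·-1 + 1·1 + 0·-1.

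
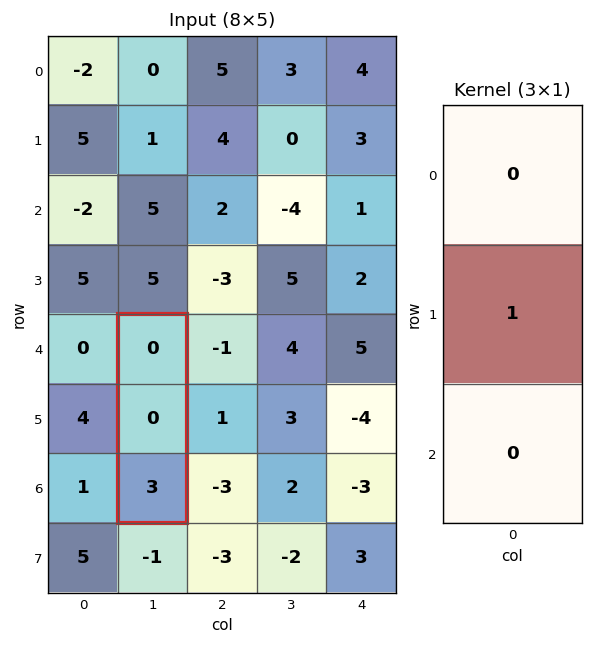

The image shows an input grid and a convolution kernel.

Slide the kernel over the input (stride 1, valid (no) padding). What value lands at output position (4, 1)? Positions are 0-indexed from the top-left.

The receptive field on the input at this output position is [0 / 0 / 3]. Elementwise product with the kernel and sum: 0·1.

0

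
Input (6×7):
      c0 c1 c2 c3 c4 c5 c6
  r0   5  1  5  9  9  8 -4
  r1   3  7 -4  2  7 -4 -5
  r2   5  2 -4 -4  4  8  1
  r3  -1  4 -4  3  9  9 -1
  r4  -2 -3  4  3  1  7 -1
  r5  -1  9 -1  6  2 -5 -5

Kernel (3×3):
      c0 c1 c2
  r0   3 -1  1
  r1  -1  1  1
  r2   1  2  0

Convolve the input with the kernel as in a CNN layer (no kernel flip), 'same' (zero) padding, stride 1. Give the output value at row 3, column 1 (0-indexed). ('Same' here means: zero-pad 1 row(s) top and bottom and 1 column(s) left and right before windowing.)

The receptive field on the zero-padded input at this output position is [5 2 -4 / -1 4 -4 / -2 -3 4]. Elementwise product with the kernel and sum: 5·3 + 2·-1 + -4·1 + -1·-1 + 4·1 + -4·1 + -2·1 + -3·2.

2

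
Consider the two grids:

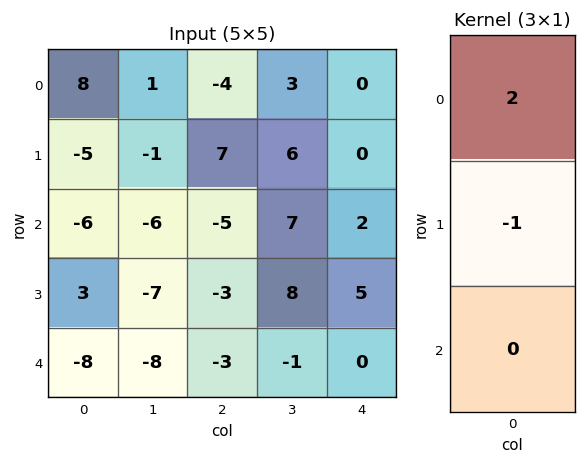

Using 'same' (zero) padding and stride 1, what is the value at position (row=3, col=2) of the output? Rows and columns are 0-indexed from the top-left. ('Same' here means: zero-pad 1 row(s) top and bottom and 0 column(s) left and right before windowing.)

The receptive field on the zero-padded input at this output position is [-5 / -3 / -3]. Elementwise product with the kernel and sum: -5·2 + -3·-1.

-7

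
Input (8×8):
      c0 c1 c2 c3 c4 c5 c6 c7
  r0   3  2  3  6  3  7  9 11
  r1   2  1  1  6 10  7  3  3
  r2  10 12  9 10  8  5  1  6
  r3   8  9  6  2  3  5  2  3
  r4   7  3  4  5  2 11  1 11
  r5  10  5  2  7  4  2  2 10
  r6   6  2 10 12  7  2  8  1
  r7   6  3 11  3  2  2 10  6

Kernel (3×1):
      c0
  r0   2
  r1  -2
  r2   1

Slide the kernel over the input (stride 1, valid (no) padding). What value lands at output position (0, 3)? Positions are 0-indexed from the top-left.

The receptive field on the input at this output position is [6 / 6 / 10]. Elementwise product with the kernel and sum: 6·2 + 6·-2 + 10·1.

10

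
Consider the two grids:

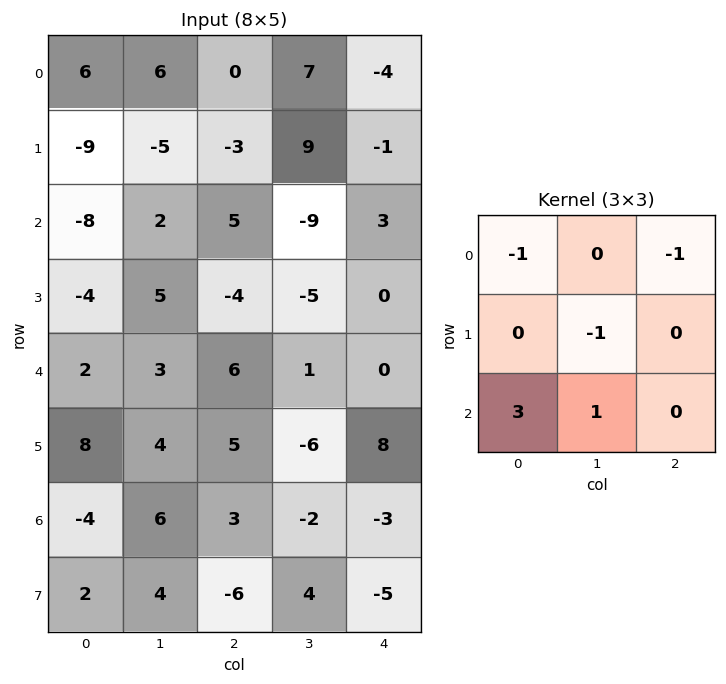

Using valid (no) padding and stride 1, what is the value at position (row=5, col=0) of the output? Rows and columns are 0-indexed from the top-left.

The receptive field on the input at this output position is [8 4 5 / -4 6 3 / 2 4 -6]. Elementwise product with the kernel and sum: 8·-1 + 5·-1 + 6·-1 + 2·3 + 4·1.

-9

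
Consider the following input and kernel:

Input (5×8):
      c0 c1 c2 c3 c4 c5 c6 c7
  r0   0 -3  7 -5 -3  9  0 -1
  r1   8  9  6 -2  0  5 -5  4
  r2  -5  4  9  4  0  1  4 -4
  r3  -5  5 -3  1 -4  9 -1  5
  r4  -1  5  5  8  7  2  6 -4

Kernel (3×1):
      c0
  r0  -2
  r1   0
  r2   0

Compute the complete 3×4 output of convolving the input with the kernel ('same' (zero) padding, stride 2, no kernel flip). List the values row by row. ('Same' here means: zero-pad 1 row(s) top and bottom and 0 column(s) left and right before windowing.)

0 0 0 0
-16 -12 0 10
10 6 8 2

Output[0,0]: The receptive field on the zero-padded input at this output position is [0 / 0 / 8]. Elementwise product with the kernel and sum: 0·-2.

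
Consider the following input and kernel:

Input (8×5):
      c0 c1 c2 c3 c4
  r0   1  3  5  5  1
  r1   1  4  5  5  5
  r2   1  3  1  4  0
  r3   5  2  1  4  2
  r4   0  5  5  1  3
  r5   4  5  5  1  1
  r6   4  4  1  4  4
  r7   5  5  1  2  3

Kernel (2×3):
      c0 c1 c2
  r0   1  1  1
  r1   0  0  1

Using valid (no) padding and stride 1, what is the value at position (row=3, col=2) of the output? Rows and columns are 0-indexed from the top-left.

10

The receptive field on the input at this output position is [1 4 2 / 5 1 3]. Elementwise product with the kernel and sum: 1·1 + 4·1 + 2·1 + 3·1.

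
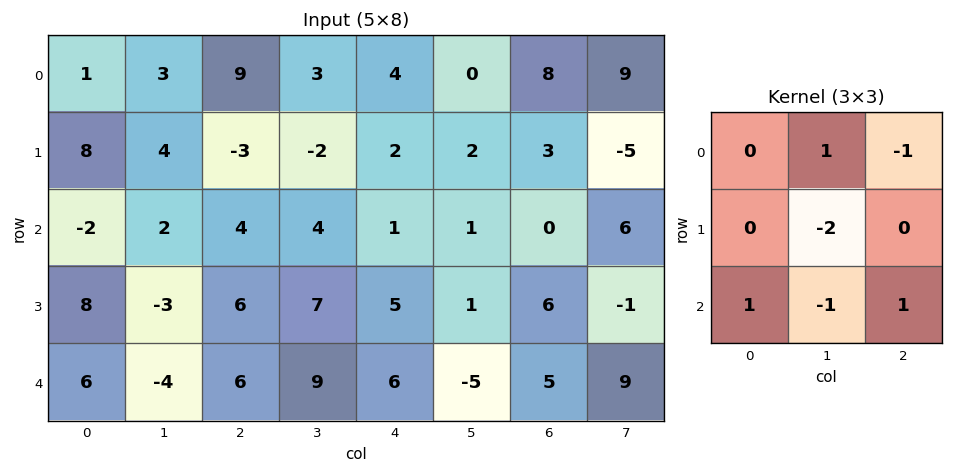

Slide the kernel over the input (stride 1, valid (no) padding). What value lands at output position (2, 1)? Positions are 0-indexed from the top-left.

The receptive field on the input at this output position is [2 4 4 / -3 6 7 / -4 6 9]. Elementwise product with the kernel and sum: 4·1 + 4·-1 + 6·-2 + -4·1 + 6·-1 + 9·1.

-13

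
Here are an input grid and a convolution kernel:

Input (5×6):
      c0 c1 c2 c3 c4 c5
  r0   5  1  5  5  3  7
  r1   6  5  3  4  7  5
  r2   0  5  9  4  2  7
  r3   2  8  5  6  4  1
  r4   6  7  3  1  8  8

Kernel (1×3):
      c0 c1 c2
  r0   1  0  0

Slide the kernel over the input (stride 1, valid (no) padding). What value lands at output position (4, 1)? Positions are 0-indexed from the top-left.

The receptive field on the input at this output position is [7 3 1]. Elementwise product with the kernel and sum: 7·1.

7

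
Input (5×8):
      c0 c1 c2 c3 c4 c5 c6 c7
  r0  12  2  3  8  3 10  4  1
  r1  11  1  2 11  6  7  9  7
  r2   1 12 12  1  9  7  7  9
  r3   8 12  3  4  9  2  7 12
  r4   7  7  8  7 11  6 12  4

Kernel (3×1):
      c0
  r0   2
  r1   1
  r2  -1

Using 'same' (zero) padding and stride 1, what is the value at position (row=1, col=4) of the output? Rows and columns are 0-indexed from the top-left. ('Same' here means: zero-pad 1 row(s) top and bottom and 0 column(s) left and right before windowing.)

3

The receptive field on the zero-padded input at this output position is [3 / 6 / 9]. Elementwise product with the kernel and sum: 3·2 + 6·1 + 9·-1.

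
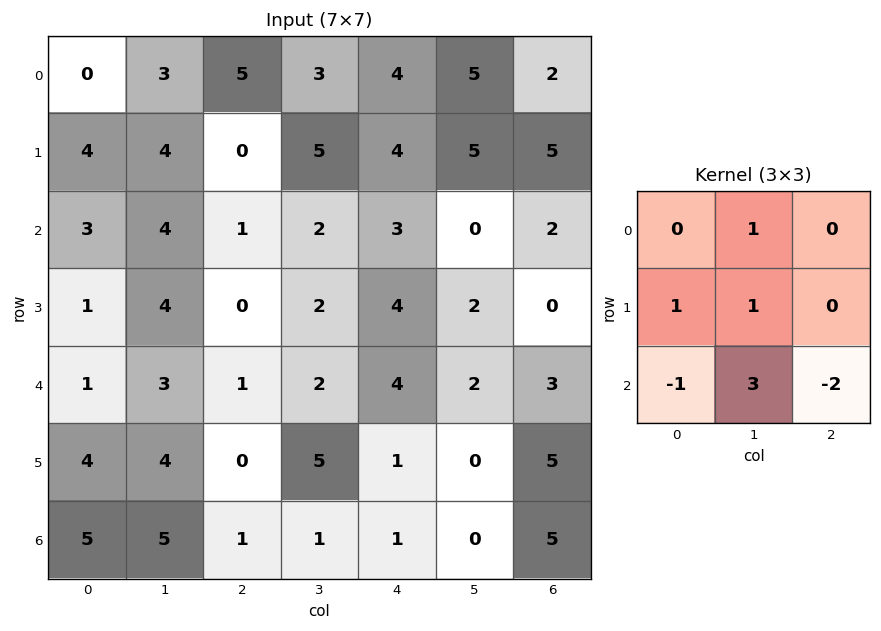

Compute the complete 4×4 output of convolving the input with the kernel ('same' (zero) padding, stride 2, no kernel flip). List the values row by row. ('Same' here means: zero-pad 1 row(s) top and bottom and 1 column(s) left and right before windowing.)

4 -6 4 17
2 -3 15 5
6 -10 8 20
9 6 3 10

Output[0,0]: The receptive field on the zero-padded input at this output position is [0 0 0 / 0 0 3 / 0 4 4]. Elementwise product with the kernel and sum: 0·1 + 0·1 + 0·1 + 0·-1 + 4·3 + 4·-2.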